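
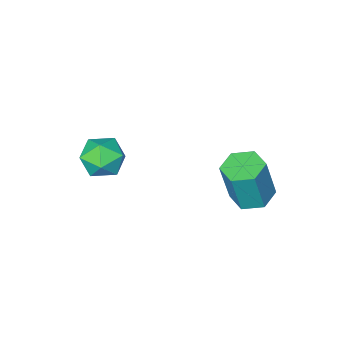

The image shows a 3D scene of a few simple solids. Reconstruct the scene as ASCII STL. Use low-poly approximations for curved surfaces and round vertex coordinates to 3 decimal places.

solid 
facet normal -0.231 0.023 -0.973
outer loop
vertex -2.179 2.987 1.421
vertex -2.734 3.389 1.562
vertex -2.115 3.684 1.422
endloop
endfacet
facet normal 0.969 -0.089 -0.231
outer loop
vertex -2.179 2.987 1.421
vertex -2.115 3.684 1.422
vertex -1.811 2.949 2.977
endloop
endfacet
facet normal 0.969 -0.088 -0.231
outer loop
vertex -1.811 2.949 2.977
vertex -2.115 3.684 1.422
vertex -1.747 3.646 2.979
endloop
endfacet
facet normal 0.230 -0.024 0.973
outer loop
vertex -1.811 2.949 2.977
vertex -1.747 3.646 2.979
vertex -2.366 3.351 3.118
endloop
endfacet
facet normal -0.231 0.024 -0.973
outer loop
vertex -2.115 3.684 1.422
vertex -2.734 3.389 1.562
vertex -2.67 4.086 1.564
endloop
endfacet
facet normal 0.564 0.818 -0.113
outer loop
vertex -2.115 3.684 1.422
vertex -2.67 4.086 1.564
vertex -1.747 3.646 2.979
endloop
endfacet
facet normal 0.564 0.818 -0.113
outer loop
vertex -1.747 3.646 2.979
vertex -2.67 4.086 1.564
vertex -2.302 4.048 3.12
endloop
endfacet
facet normal 0.230 -0.024 0.973
outer loop
vertex -1.747 3.646 2.979
vertex -2.302 4.048 3.12
vertex -2.366 3.351 3.118
endloop
endfacet
facet normal -0.230 0.024 -0.973
outer loop
vertex -2.67 4.086 1.564
vertex -2.734 3.389 1.562
vertex -3.289 3.791 1.703
endloop
endfacet
facet normal -0.405 0.906 0.118
outer loop
vertex -2.67 4.086 1.564
vertex -3.289 3.791 1.703
vertex -2.302 4.048 3.12
endloop
endfacet
facet normal -0.405 0.906 0.118
outer loop
vertex -2.302 4.048 3.12
vertex -3.289 3.791 1.703
vertex -2.921 3.753 3.259
endloop
endfacet
facet normal 0.230 -0.024 0.973
outer loop
vertex -2.302 4.048 3.12
vertex -2.921 3.753 3.259
vertex -2.366 3.351 3.118
endloop
endfacet
facet normal -0.230 0.024 -0.973
outer loop
vertex -3.289 3.791 1.703
vertex -2.734 3.389 1.562
vertex -3.353 3.094 1.701
endloop
endfacet
facet normal -0.969 0.088 0.231
outer loop
vertex -3.289 3.791 1.703
vertex -3.353 3.094 1.701
vertex -2.921 3.753 3.259
endloop
endfacet
facet normal -0.969 0.089 0.231
outer loop
vertex -2.921 3.753 3.259
vertex -3.353 3.094 1.701
vertex -2.985 3.056 3.258
endloop
endfacet
facet normal 0.231 -0.023 0.973
outer loop
vertex -2.921 3.753 3.259
vertex -2.985 3.056 3.258
vertex -2.366 3.351 3.118
endloop
endfacet
facet normal -0.230 0.024 -0.973
outer loop
vertex -3.353 3.094 1.701
vertex -2.734 3.389 1.562
vertex -2.798 2.692 1.56
endloop
endfacet
facet normal -0.564 -0.818 0.113
outer loop
vertex -3.353 3.094 1.701
vertex -2.798 2.692 1.56
vertex -2.985 3.056 3.258
endloop
endfacet
facet normal -0.564 -0.818 0.113
outer loop
vertex -2.985 3.056 3.258
vertex -2.798 2.692 1.56
vertex -2.43 2.654 3.116
endloop
endfacet
facet normal 0.231 -0.024 0.973
outer loop
vertex -2.985 3.056 3.258
vertex -2.43 2.654 3.116
vertex -2.366 3.351 3.118
endloop
endfacet
facet normal -0.230 0.024 -0.973
outer loop
vertex -2.798 2.692 1.56
vertex -2.734 3.389 1.562
vertex -2.179 2.987 1.421
endloop
endfacet
facet normal 0.405 -0.906 -0.118
outer loop
vertex -2.798 2.692 1.56
vertex -2.179 2.987 1.421
vertex -2.43 2.654 3.116
endloop
endfacet
facet normal 0.405 -0.906 -0.118
outer loop
vertex -2.43 2.654 3.116
vertex -2.179 2.987 1.421
vertex -1.811 2.949 2.977
endloop
endfacet
facet normal 0.230 -0.024 0.973
outer loop
vertex -2.43 2.654 3.116
vertex -1.811 2.949 2.977
vertex -2.366 3.351 3.118
endloop
endfacet
facet normal -0.929 -0.368 0.025
outer loop
vertex -0.47 -0.131 1.725
vertex -0.171 -0.883 1.758
vertex -0.315 -0.474 2.442
endloop
endfacet
facet normal -0.903 0.277 0.328
outer loop
vertex -0.47 -0.131 1.725
vertex -0.315 -0.474 2.442
vertex -0.123 0.303 2.315
endloop
endfacet
facet normal -0.656 0.738 -0.157
outer loop
vertex -0.47 -0.131 1.725
vertex -0.123 0.303 2.315
vertex 0.139 0.373 1.552
endloop
endfacet
facet normal -0.529 0.378 -0.760
outer loop
vertex -0.47 -0.131 1.725
vertex 0.139 0.373 1.552
vertex 0.11 -0.359 1.208
endloop
endfacet
facet normal -0.698 -0.306 -0.648
outer loop
vertex -0.47 -0.131 1.725
vertex 0.11 -0.359 1.208
vertex -0.171 -0.883 1.758
endloop
endfacet
facet normal -0.435 0.249 0.865
outer loop
vertex -0.123 0.303 2.315
vertex -0.315 -0.474 2.442
vertex 0.39 -0.181 2.712
endloop
endfacet
facet normal -0.476 -0.796 0.376
outer loop
vertex -0.315 -0.474 2.442
vertex -0.171 -0.883 1.758
vertex 0.361 -0.913 2.368
endloop
endfacet
facet normal -0.102 -0.694 -0.713
outer loop
vertex -0.171 -0.883 1.758
vertex 0.11 -0.359 1.208
vertex 0.623 -0.843 1.605
endloop
endfacet
facet normal 0.171 0.414 -0.894
outer loop
vertex 0.11 -0.359 1.208
vertex 0.139 0.373 1.552
vertex 0.815 -0.066 1.478
endloop
endfacet
facet normal -0.035 0.996 0.079
outer loop
vertex 0.139 0.373 1.552
vertex -0.123 0.303 2.315
vertex 0.671 0.343 2.162
endloop
endfacet
facet normal 0.529 -0.378 0.760
outer loop
vertex 0.97 -0.409 2.195
vertex 0.39 -0.181 2.712
vertex 0.361 -0.913 2.368
endloop
endfacet
facet normal 0.656 -0.738 0.157
outer loop
vertex 0.97 -0.409 2.195
vertex 0.361 -0.913 2.368
vertex 0.623 -0.843 1.605
endloop
endfacet
facet normal 0.903 -0.277 -0.328
outer loop
vertex 0.97 -0.409 2.195
vertex 0.623 -0.843 1.605
vertex 0.815 -0.066 1.478
endloop
endfacet
facet normal 0.929 0.368 -0.025
outer loop
vertex 0.97 -0.409 2.195
vertex 0.815 -0.066 1.478
vertex 0.671 0.343 2.162
endloop
endfacet
facet normal 0.698 0.306 0.648
outer loop
vertex 0.97 -0.409 2.195
vertex 0.671 0.343 2.162
vertex 0.39 -0.181 2.712
endloop
endfacet
facet normal -0.171 -0.414 0.894
outer loop
vertex 0.361 -0.913 2.368
vertex 0.39 -0.181 2.712
vertex -0.315 -0.474 2.442
endloop
endfacet
facet normal 0.035 -0.996 -0.079
outer loop
vertex 0.623 -0.843 1.605
vertex 0.361 -0.913 2.368
vertex -0.171 -0.883 1.758
endloop
endfacet
facet normal 0.435 -0.249 -0.865
outer loop
vertex 0.815 -0.066 1.478
vertex 0.623 -0.843 1.605
vertex 0.11 -0.359 1.208
endloop
endfacet
facet normal 0.476 0.796 -0.376
outer loop
vertex 0.671 0.343 2.162
vertex 0.815 -0.066 1.478
vertex 0.139 0.373 1.552
endloop
endfacet
facet normal 0.102 0.694 0.713
outer loop
vertex 0.39 -0.181 2.712
vertex 0.671 0.343 2.162
vertex -0.123 0.303 2.315
endloop
endfacet

endsolid


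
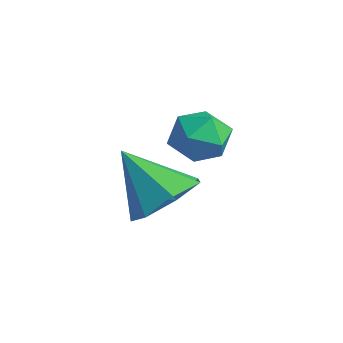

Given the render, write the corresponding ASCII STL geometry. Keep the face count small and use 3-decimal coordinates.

solid 
facet normal -0.269 0.115 0.956
outer loop
vertex 1.235 -1.596 1.322
vertex 1.307 -2.436 1.443
vertex 1.979 -1.927 1.571
endloop
endfacet
facet normal 0.069 0.695 0.716
outer loop
vertex 1.235 -1.596 1.322
vertex 1.979 -1.927 1.571
vertex 1.962 -1.315 0.979
endloop
endfacet
facet normal -0.292 0.944 0.153
outer loop
vertex 1.235 -1.596 1.322
vertex 1.962 -1.315 0.979
vertex 1.28 -1.446 0.485
endloop
endfacet
facet normal -0.854 0.518 0.047
outer loop
vertex 1.235 -1.596 1.322
vertex 1.28 -1.446 0.485
vertex 0.876 -2.138 0.772
endloop
endfacet
facet normal -0.840 0.006 0.542
outer loop
vertex 1.235 -1.596 1.322
vertex 0.876 -2.138 0.772
vertex 1.307 -2.436 1.443
endloop
endfacet
facet normal 0.717 0.495 0.491
outer loop
vertex 1.962 -1.315 0.979
vertex 1.979 -1.927 1.571
vertex 2.484 -1.982 0.888
endloop
endfacet
facet normal 0.169 -0.444 0.880
outer loop
vertex 1.979 -1.927 1.571
vertex 1.307 -2.436 1.443
vertex 2.08 -2.674 1.175
endloop
endfacet
facet normal -0.756 -0.620 0.210
outer loop
vertex 1.307 -2.436 1.443
vertex 0.876 -2.138 0.772
vertex 1.398 -2.805 0.681
endloop
endfacet
facet normal -0.778 0.209 -0.592
outer loop
vertex 0.876 -2.138 0.772
vertex 1.28 -1.446 0.485
vertex 1.381 -2.193 0.089
endloop
endfacet
facet normal 0.131 0.898 -0.419
outer loop
vertex 1.28 -1.446 0.485
vertex 1.962 -1.315 0.979
vertex 2.053 -1.684 0.217
endloop
endfacet
facet normal 0.854 -0.518 -0.047
outer loop
vertex 2.125 -2.524 0.338
vertex 2.484 -1.982 0.888
vertex 2.08 -2.674 1.175
endloop
endfacet
facet normal 0.292 -0.944 -0.153
outer loop
vertex 2.125 -2.524 0.338
vertex 2.08 -2.674 1.175
vertex 1.398 -2.805 0.681
endloop
endfacet
facet normal -0.069 -0.695 -0.716
outer loop
vertex 2.125 -2.524 0.338
vertex 1.398 -2.805 0.681
vertex 1.381 -2.193 0.089
endloop
endfacet
facet normal 0.269 -0.115 -0.956
outer loop
vertex 2.125 -2.524 0.338
vertex 1.381 -2.193 0.089
vertex 2.053 -1.684 0.217
endloop
endfacet
facet normal 0.840 -0.006 -0.542
outer loop
vertex 2.125 -2.524 0.338
vertex 2.053 -1.684 0.217
vertex 2.484 -1.982 0.888
endloop
endfacet
facet normal 0.778 -0.209 0.592
outer loop
vertex 2.08 -2.674 1.175
vertex 2.484 -1.982 0.888
vertex 1.979 -1.927 1.571
endloop
endfacet
facet normal -0.131 -0.898 0.419
outer loop
vertex 1.398 -2.805 0.681
vertex 2.08 -2.674 1.175
vertex 1.307 -2.436 1.443
endloop
endfacet
facet normal -0.717 -0.495 -0.491
outer loop
vertex 1.381 -2.193 0.089
vertex 1.398 -2.805 0.681
vertex 0.876 -2.138 0.772
endloop
endfacet
facet normal -0.169 0.444 -0.880
outer loop
vertex 2.053 -1.684 0.217
vertex 1.381 -2.193 0.089
vertex 1.28 -1.446 0.485
endloop
endfacet
facet normal 0.756 0.620 -0.210
outer loop
vertex 2.484 -1.982 0.888
vertex 2.053 -1.684 0.217
vertex 1.962 -1.315 0.979
endloop
endfacet
facet normal 0.591 0.326 -0.738
outer loop
vertex 1.695 -2.715 -1.153
vertex 0.816 -2.434 -1.733
vertex 1.378 -1.834 -1.018
endloop
endfacet
facet normal 0.376 -0.007 0.927
outer loop
vertex 1.695 -2.715 -1.153
vertex 1.378 -1.834 -1.018
vertex -0.296 -3.046 -0.347
endloop
endfacet
facet normal 0.591 0.325 -0.738
outer loop
vertex 1.378 -1.834 -1.018
vertex 0.816 -2.434 -1.733
vertex 0.638 -1.405 -1.422
endloop
endfacet
facet normal -0.101 0.585 0.805
outer loop
vertex 1.378 -1.834 -1.018
vertex 0.638 -1.405 -1.422
vertex -0.296 -3.046 -0.347
endloop
endfacet
facet normal 0.592 0.325 -0.737
outer loop
vertex 0.638 -1.405 -1.422
vertex 0.816 -2.434 -1.733
vertex 0.032 -1.751 -2.061
endloop
endfacet
facet normal -0.708 0.622 0.335
outer loop
vertex 0.638 -1.405 -1.422
vertex 0.032 -1.751 -2.061
vertex -0.296 -3.046 -0.347
endloop
endfacet
facet normal 0.592 0.325 -0.737
outer loop
vertex 0.032 -1.751 -2.061
vertex 0.816 -2.434 -1.733
vertex 0.017 -2.612 -2.453
endloop
endfacet
facet normal -0.988 0.077 -0.131
outer loop
vertex 0.032 -1.751 -2.061
vertex 0.017 -2.612 -2.453
vertex -0.296 -3.046 -0.347
endloop
endfacet
facet normal 0.592 0.325 -0.737
outer loop
vertex 0.017 -2.612 -2.453
vertex 0.816 -2.434 -1.733
vertex 0.603 -3.339 -2.303
endloop
endfacet
facet normal -0.731 -0.639 -0.240
outer loop
vertex 0.017 -2.612 -2.453
vertex 0.603 -3.339 -2.303
vertex -0.296 -3.046 -0.347
endloop
endfacet
facet normal 0.591 0.326 -0.738
outer loop
vertex 0.603 -3.339 -2.303
vertex 0.816 -2.434 -1.733
vertex 1.35 -3.384 -1.725
endloop
endfacet
facet normal -0.128 -0.988 0.089
outer loop
vertex 0.603 -3.339 -2.303
vertex 1.35 -3.384 -1.725
vertex -0.296 -3.046 -0.347
endloop
endfacet
facet normal 0.591 0.326 -0.738
outer loop
vertex 1.35 -3.384 -1.725
vertex 0.816 -2.434 -1.733
vertex 1.695 -2.715 -1.153
endloop
endfacet
facet normal 0.363 -0.707 0.607
outer loop
vertex 1.35 -3.384 -1.725
vertex 1.695 -2.715 -1.153
vertex -0.296 -3.046 -0.347
endloop
endfacet

endsolid


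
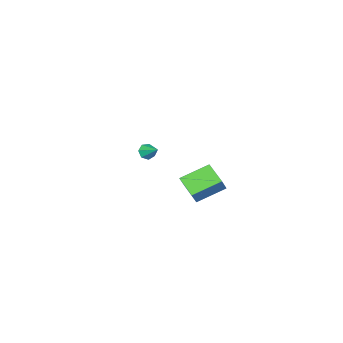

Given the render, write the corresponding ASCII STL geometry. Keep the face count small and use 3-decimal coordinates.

solid 
facet normal -0.222 -0.812 -0.539
outer loop
vertex -2.675 -3.864 -3.928
vertex -2.889 -4.138 -3.427
vertex -3.189 -3.79 -3.828
endloop
endfacet
facet normal 0.018 0.845 -0.535
outer loop
vertex -2.675 -3.864 -3.928
vertex -3.189 -3.79 -3.828
vertex -2.611 -3.122 -2.753
endloop
endfacet
facet normal -0.222 -0.813 -0.539
outer loop
vertex -3.189 -3.79 -3.828
vertex -2.889 -4.138 -3.427
vertex -3.477 -3.978 -3.426
endloop
endfacet
facet normal -0.651 0.750 -0.116
outer loop
vertex -3.189 -3.79 -3.828
vertex -3.477 -3.978 -3.426
vertex -2.611 -3.122 -2.753
endloop
endfacet
facet normal -0.222 -0.813 -0.538
outer loop
vertex -3.477 -3.978 -3.426
vertex -2.889 -4.138 -3.427
vertex -3.322 -4.286 -3.025
endloop
endfacet
facet normal -0.762 0.336 0.553
outer loop
vertex -3.477 -3.978 -3.426
vertex -3.322 -4.286 -3.025
vertex -2.611 -3.122 -2.753
endloop
endfacet
facet normal -0.223 -0.812 -0.539
outer loop
vertex -3.322 -4.286 -3.025
vertex -2.889 -4.138 -3.427
vertex -2.841 -4.483 -2.927
endloop
endfacet
facet normal -0.232 -0.085 0.969
outer loop
vertex -3.322 -4.286 -3.025
vertex -2.841 -4.483 -2.927
vertex -2.611 -3.122 -2.753
endloop
endfacet
facet normal -0.221 -0.812 -0.539
outer loop
vertex -2.841 -4.483 -2.927
vertex -2.889 -4.138 -3.427
vertex -2.395 -4.42 -3.205
endloop
endfacet
facet normal 0.539 -0.196 0.820
outer loop
vertex -2.841 -4.483 -2.927
vertex -2.395 -4.42 -3.205
vertex -2.611 -3.122 -2.753
endloop
endfacet
facet normal -0.221 -0.812 -0.539
outer loop
vertex -2.395 -4.42 -3.205
vertex -2.889 -4.138 -3.427
vertex -2.321 -4.144 -3.651
endloop
endfacet
facet normal 0.973 0.087 0.215
outer loop
vertex -2.395 -4.42 -3.205
vertex -2.321 -4.144 -3.651
vertex -2.611 -3.122 -2.753
endloop
endfacet
facet normal -0.221 -0.813 -0.539
outer loop
vertex -2.321 -4.144 -3.651
vertex -2.889 -4.138 -3.427
vertex -2.675 -3.864 -3.928
endloop
endfacet
facet normal 0.739 0.551 -0.388
outer loop
vertex -2.321 -4.144 -3.651
vertex -2.675 -3.864 -3.928
vertex -2.611 -3.122 -2.753
endloop
endfacet
facet normal -0.553 -0.110 -0.826
outer loop
vertex 2.777 2.686 -0.918
vertex 1.39 3.715 -0.126
vertex 3.391 3.962 -1.499
endloop
endfacet
facet normal 0.730 -0.541 -0.417
outer loop
vertex 4.01 4.085 -0.574
vertex 2.777 2.686 -0.918
vertex 3.391 3.962 -1.499
endloop
endfacet
facet normal -0.553 -0.110 -0.826
outer loop
vertex 3.391 3.962 -1.499
vertex 1.39 3.715 -0.126
vertex 2.004 4.991 -0.707
endloop
endfacet
facet normal 0.402 0.833 -0.380
outer loop
vertex 2.004 4.991 -0.707
vertex 4.01 4.085 -0.574
vertex 3.391 3.962 -1.499
endloop
endfacet
facet normal -0.402 -0.833 0.380
outer loop
vertex 2.777 2.686 -0.918
vertex 2.009 3.838 0.799
vertex 1.39 3.715 -0.126
endloop
endfacet
facet normal 0.730 -0.541 -0.417
outer loop
vertex 3.396 2.809 0.007
vertex 2.777 2.686 -0.918
vertex 4.01 4.085 -0.574
endloop
endfacet
facet normal -0.402 -0.833 0.380
outer loop
vertex 3.396 2.809 0.007
vertex 2.009 3.838 0.799
vertex 2.777 2.686 -0.918
endloop
endfacet
facet normal -0.730 0.541 0.417
outer loop
vertex 1.39 3.715 -0.126
vertex 2.009 3.838 0.799
vertex 2.004 4.991 -0.707
endloop
endfacet
facet normal 0.402 0.833 -0.380
outer loop
vertex 2.623 5.114 0.218
vertex 4.01 4.085 -0.574
vertex 2.004 4.991 -0.707
endloop
endfacet
facet normal -0.730 0.541 0.417
outer loop
vertex 2.004 4.991 -0.707
vertex 2.009 3.838 0.799
vertex 2.623 5.114 0.218
endloop
endfacet
facet normal 0.553 0.110 0.826
outer loop
vertex 2.623 5.114 0.218
vertex 3.396 2.809 0.007
vertex 4.01 4.085 -0.574
endloop
endfacet
facet normal 0.553 0.110 0.826
outer loop
vertex 2.009 3.838 0.799
vertex 3.396 2.809 0.007
vertex 2.623 5.114 0.218
endloop
endfacet

endsolid


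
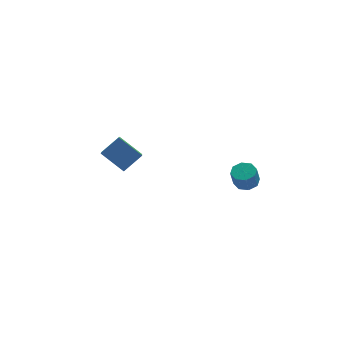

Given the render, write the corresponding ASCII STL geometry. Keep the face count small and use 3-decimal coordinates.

solid 
facet normal -0.626 0.521 0.580
outer loop
vertex -3.627 3.081 2.367
vertex -2.546 3.431 3.218
vertex -3.304 4.641 1.314
endloop
endfacet
facet normal -0.761 -0.247 -0.599
outer loop
vertex -2.234 3.749 0.322
vertex -3.627 3.081 2.367
vertex -3.304 4.641 1.314
endloop
endfacet
facet normal -0.625 0.522 0.580
outer loop
vertex -3.304 4.641 1.314
vertex -2.546 3.431 3.218
vertex -2.222 4.991 2.165
endloop
endfacet
facet normal 0.170 0.817 -0.552
outer loop
vertex -2.222 4.991 2.165
vertex -2.234 3.749 0.322
vertex -3.304 4.641 1.314
endloop
endfacet
facet normal -0.170 -0.817 0.551
outer loop
vertex -3.627 3.081 2.367
vertex -1.476 2.539 2.226
vertex -2.546 3.431 3.218
endloop
endfacet
facet normal -0.762 -0.246 -0.599
outer loop
vertex -2.558 2.189 1.375
vertex -3.627 3.081 2.367
vertex -2.234 3.749 0.322
endloop
endfacet
facet normal -0.170 -0.817 0.552
outer loop
vertex -2.558 2.189 1.375
vertex -1.476 2.539 2.226
vertex -3.627 3.081 2.367
endloop
endfacet
facet normal 0.761 0.247 0.600
outer loop
vertex -2.546 3.431 3.218
vertex -1.476 2.539 2.226
vertex -2.222 4.991 2.165
endloop
endfacet
facet normal 0.170 0.817 -0.551
outer loop
vertex -1.153 4.099 1.173
vertex -2.234 3.749 0.322
vertex -2.222 4.991 2.165
endloop
endfacet
facet normal 0.762 0.247 0.599
outer loop
vertex -2.222 4.991 2.165
vertex -1.476 2.539 2.226
vertex -1.153 4.099 1.173
endloop
endfacet
facet normal 0.626 -0.522 -0.580
outer loop
vertex -1.153 4.099 1.173
vertex -2.558 2.189 1.375
vertex -2.234 3.749 0.322
endloop
endfacet
facet normal 0.625 -0.521 -0.581
outer loop
vertex -1.476 2.539 2.226
vertex -2.558 2.189 1.375
vertex -1.153 4.099 1.173
endloop
endfacet
facet normal 0.231 0.251 -0.940
outer loop
vertex 3.348 -2.54 3.639
vertex 2.833 -2.936 3.407
vertex 2.893 -2.275 3.598
endloop
endfacet
facet normal 0.452 0.828 0.331
outer loop
vertex 3.348 -2.54 3.639
vertex 2.893 -2.275 3.598
vertex 3.102 -2.808 4.645
endloop
endfacet
facet normal 0.450 0.829 0.332
outer loop
vertex 3.102 -2.808 4.645
vertex 2.893 -2.275 3.598
vertex 2.646 -2.544 4.604
endloop
endfacet
facet normal -0.230 -0.251 0.940
outer loop
vertex 3.102 -2.808 4.645
vertex 2.646 -2.544 4.604
vertex 2.587 -3.204 4.413
endloop
endfacet
facet normal 0.231 0.251 -0.940
outer loop
vertex 2.893 -2.275 3.598
vertex 2.833 -2.936 3.407
vertex 2.403 -2.398 3.445
endloop
endfacet
facet normal -0.292 0.939 0.180
outer loop
vertex 2.893 -2.275 3.598
vertex 2.403 -2.398 3.445
vertex 2.646 -2.544 4.604
endloop
endfacet
facet normal -0.290 0.940 0.179
outer loop
vertex 2.646 -2.544 4.604
vertex 2.403 -2.398 3.445
vertex 2.156 -2.666 4.451
endloop
endfacet
facet normal -0.231 -0.251 0.940
outer loop
vertex 2.646 -2.544 4.604
vertex 2.156 -2.666 4.451
vertex 2.587 -3.204 4.413
endloop
endfacet
facet normal 0.230 0.251 -0.940
outer loop
vertex 2.403 -2.398 3.445
vertex 2.833 -2.936 3.407
vertex 2.165 -2.836 3.27
endloop
endfacet
facet normal -0.862 0.500 -0.079
outer loop
vertex 2.403 -2.398 3.445
vertex 2.165 -2.836 3.27
vertex 2.156 -2.666 4.451
endloop
endfacet
facet normal -0.862 0.500 -0.079
outer loop
vertex 2.156 -2.666 4.451
vertex 2.165 -2.836 3.27
vertex 1.918 -3.104 4.276
endloop
endfacet
facet normal -0.230 -0.251 0.940
outer loop
vertex 2.156 -2.666 4.451
vertex 1.918 -3.104 4.276
vertex 2.587 -3.204 4.413
endloop
endfacet
facet normal 0.230 0.251 -0.940
outer loop
vertex 2.165 -2.836 3.27
vertex 2.833 -2.936 3.407
vertex 2.318 -3.332 3.175
endloop
endfacet
facet normal -0.929 -0.231 -0.290
outer loop
vertex 2.165 -2.836 3.27
vertex 2.318 -3.332 3.175
vertex 1.918 -3.104 4.276
endloop
endfacet
facet normal -0.929 -0.233 -0.289
outer loop
vertex 1.918 -3.104 4.276
vertex 2.318 -3.332 3.175
vertex 2.072 -3.6 4.181
endloop
endfacet
facet normal -0.230 -0.252 0.940
outer loop
vertex 1.918 -3.104 4.276
vertex 2.072 -3.6 4.181
vertex 2.587 -3.204 4.413
endloop
endfacet
facet normal 0.230 0.251 -0.940
outer loop
vertex 2.318 -3.332 3.175
vertex 2.833 -2.936 3.407
vertex 2.774 -3.596 3.216
endloop
endfacet
facet normal -0.450 -0.829 -0.331
outer loop
vertex 2.318 -3.332 3.175
vertex 2.774 -3.596 3.216
vertex 2.072 -3.6 4.181
endloop
endfacet
facet normal -0.452 -0.828 -0.332
outer loop
vertex 2.072 -3.6 4.181
vertex 2.774 -3.596 3.216
vertex 2.527 -3.865 4.222
endloop
endfacet
facet normal -0.231 -0.251 0.940
outer loop
vertex 2.072 -3.6 4.181
vertex 2.527 -3.865 4.222
vertex 2.587 -3.204 4.413
endloop
endfacet
facet normal 0.231 0.251 -0.940
outer loop
vertex 2.774 -3.596 3.216
vertex 2.833 -2.936 3.407
vertex 3.264 -3.474 3.369
endloop
endfacet
facet normal 0.290 -0.940 -0.180
outer loop
vertex 2.774 -3.596 3.216
vertex 3.264 -3.474 3.369
vertex 2.527 -3.865 4.222
endloop
endfacet
facet normal 0.292 -0.940 -0.179
outer loop
vertex 2.527 -3.865 4.222
vertex 3.264 -3.474 3.369
vertex 3.017 -3.742 4.375
endloop
endfacet
facet normal -0.231 -0.251 0.940
outer loop
vertex 2.527 -3.865 4.222
vertex 3.017 -3.742 4.375
vertex 2.587 -3.204 4.413
endloop
endfacet
facet normal 0.230 0.251 -0.940
outer loop
vertex 3.264 -3.474 3.369
vertex 2.833 -2.936 3.407
vertex 3.502 -3.036 3.544
endloop
endfacet
facet normal 0.862 -0.500 0.079
outer loop
vertex 3.264 -3.474 3.369
vertex 3.502 -3.036 3.544
vertex 3.017 -3.742 4.375
endloop
endfacet
facet normal 0.862 -0.500 0.079
outer loop
vertex 3.017 -3.742 4.375
vertex 3.502 -3.036 3.544
vertex 3.255 -3.304 4.55
endloop
endfacet
facet normal -0.230 -0.251 0.940
outer loop
vertex 3.017 -3.742 4.375
vertex 3.255 -3.304 4.55
vertex 2.587 -3.204 4.413
endloop
endfacet
facet normal 0.230 0.252 -0.940
outer loop
vertex 3.502 -3.036 3.544
vertex 2.833 -2.936 3.407
vertex 3.348 -2.54 3.639
endloop
endfacet
facet normal 0.928 0.233 0.290
outer loop
vertex 3.502 -3.036 3.544
vertex 3.348 -2.54 3.639
vertex 3.255 -3.304 4.55
endloop
endfacet
facet normal 0.929 0.231 0.289
outer loop
vertex 3.255 -3.304 4.55
vertex 3.348 -2.54 3.639
vertex 3.102 -2.808 4.645
endloop
endfacet
facet normal -0.230 -0.251 0.940
outer loop
vertex 3.255 -3.304 4.55
vertex 3.102 -2.808 4.645
vertex 2.587 -3.204 4.413
endloop
endfacet

endsolid


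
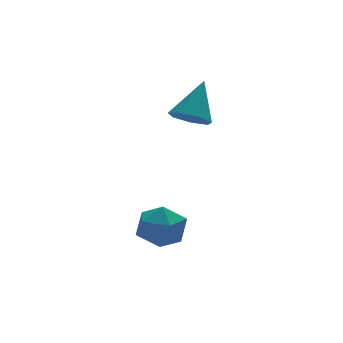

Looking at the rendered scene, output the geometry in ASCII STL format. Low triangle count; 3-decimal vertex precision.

solid 
facet normal -0.459 -0.446 -0.768
outer loop
vertex 2.675 3.001 1.156
vertex 1.959 2.953 1.612
vertex 2.218 3.577 1.095
endloop
endfacet
facet normal 0.763 0.574 -0.297
outer loop
vertex 2.675 3.001 1.156
vertex 2.218 3.577 1.095
vertex 2.821 3.787 3.048
endloop
endfacet
facet normal -0.461 -0.445 -0.768
outer loop
vertex 2.218 3.577 1.095
vertex 1.959 2.953 1.612
vertex 1.567 3.683 1.424
endloop
endfacet
facet normal 0.093 0.987 -0.135
outer loop
vertex 2.218 3.577 1.095
vertex 1.567 3.683 1.424
vertex 2.821 3.787 3.048
endloop
endfacet
facet normal -0.461 -0.445 -0.767
outer loop
vertex 1.567 3.683 1.424
vertex 1.959 2.953 1.612
vertex 1.211 3.24 1.895
endloop
endfacet
facet normal -0.515 0.783 0.348
outer loop
vertex 1.567 3.683 1.424
vertex 1.211 3.24 1.895
vertex 2.821 3.787 3.048
endloop
endfacet
facet normal -0.461 -0.445 -0.768
outer loop
vertex 1.211 3.24 1.895
vertex 1.959 2.953 1.612
vertex 1.419 2.581 2.152
endloop
endfacet
facet normal -0.604 0.117 0.788
outer loop
vertex 1.211 3.24 1.895
vertex 1.419 2.581 2.152
vertex 2.821 3.787 3.048
endloop
endfacet
facet normal -0.461 -0.446 -0.768
outer loop
vertex 1.419 2.581 2.152
vertex 1.959 2.953 1.612
vertex 2.034 2.202 2.003
endloop
endfacet
facet normal -0.107 -0.510 0.854
outer loop
vertex 1.419 2.581 2.152
vertex 2.034 2.202 2.003
vertex 2.821 3.787 3.048
endloop
endfacet
facet normal -0.460 -0.446 -0.768
outer loop
vertex 2.034 2.202 2.003
vertex 1.959 2.953 1.612
vertex 2.593 2.389 1.56
endloop
endfacet
facet normal 0.602 -0.626 0.496
outer loop
vertex 2.034 2.202 2.003
vertex 2.593 2.389 1.56
vertex 2.821 3.787 3.048
endloop
endfacet
facet normal -0.459 -0.446 -0.768
outer loop
vertex 2.593 2.389 1.56
vertex 1.959 2.953 1.612
vertex 2.675 3.001 1.156
endloop
endfacet
facet normal 0.989 -0.144 -0.017
outer loop
vertex 2.593 2.389 1.56
vertex 2.675 3.001 1.156
vertex 2.821 3.787 3.048
endloop
endfacet
facet normal -0.952 -0.292 -0.087
outer loop
vertex -1.134 0.029 -2.329
vertex -0.838 -0.946 -2.292
vertex -1.069 -0.45 -1.431
endloop
endfacet
facet normal -0.909 0.337 0.245
outer loop
vertex -1.134 0.029 -2.329
vertex -1.069 -0.45 -1.431
vertex -0.738 0.51 -1.522
endloop
endfacet
facet normal -0.578 0.794 -0.190
outer loop
vertex -1.134 0.029 -2.329
vertex -0.738 0.51 -1.522
vertex -0.302 0.608 -2.439
endloop
endfacet
facet normal -0.416 0.447 -0.792
outer loop
vertex -1.134 0.029 -2.329
vertex -0.302 0.608 -2.439
vertex -0.364 -0.292 -2.914
endloop
endfacet
facet normal -0.647 -0.224 -0.729
outer loop
vertex -1.134 0.029 -2.329
vertex -0.364 -0.292 -2.914
vertex -0.838 -0.946 -2.292
endloop
endfacet
facet normal -0.503 0.252 0.827
outer loop
vertex -0.738 0.51 -1.522
vertex -1.069 -0.45 -1.431
vertex -0.196 -0.168 -0.986
endloop
endfacet
facet normal -0.574 -0.767 0.288
outer loop
vertex -1.069 -0.45 -1.431
vertex -0.838 -0.946 -2.292
vertex -0.258 -1.068 -1.461
endloop
endfacet
facet normal -0.079 -0.656 -0.750
outer loop
vertex -0.838 -0.946 -2.292
vertex -0.364 -0.292 -2.914
vertex 0.178 -0.97 -2.378
endloop
endfacet
facet normal 0.296 0.430 -0.853
outer loop
vertex -0.364 -0.292 -2.914
vertex -0.302 0.608 -2.439
vertex 0.509 -0.01 -2.469
endloop
endfacet
facet normal 0.034 0.992 0.122
outer loop
vertex -0.302 0.608 -2.439
vertex -0.738 0.51 -1.522
vertex 0.278 0.486 -1.608
endloop
endfacet
facet normal 0.416 -0.447 0.792
outer loop
vertex 0.574 -0.489 -1.571
vertex -0.196 -0.168 -0.986
vertex -0.258 -1.068 -1.461
endloop
endfacet
facet normal 0.578 -0.794 0.190
outer loop
vertex 0.574 -0.489 -1.571
vertex -0.258 -1.068 -1.461
vertex 0.178 -0.97 -2.378
endloop
endfacet
facet normal 0.909 -0.337 -0.245
outer loop
vertex 0.574 -0.489 -1.571
vertex 0.178 -0.97 -2.378
vertex 0.509 -0.01 -2.469
endloop
endfacet
facet normal 0.952 0.292 0.087
outer loop
vertex 0.574 -0.489 -1.571
vertex 0.509 -0.01 -2.469
vertex 0.278 0.486 -1.608
endloop
endfacet
facet normal 0.647 0.224 0.729
outer loop
vertex 0.574 -0.489 -1.571
vertex 0.278 0.486 -1.608
vertex -0.196 -0.168 -0.986
endloop
endfacet
facet normal -0.296 -0.430 0.853
outer loop
vertex -0.258 -1.068 -1.461
vertex -0.196 -0.168 -0.986
vertex -1.069 -0.45 -1.431
endloop
endfacet
facet normal -0.034 -0.992 -0.122
outer loop
vertex 0.178 -0.97 -2.378
vertex -0.258 -1.068 -1.461
vertex -0.838 -0.946 -2.292
endloop
endfacet
facet normal 0.503 -0.252 -0.827
outer loop
vertex 0.509 -0.01 -2.469
vertex 0.178 -0.97 -2.378
vertex -0.364 -0.292 -2.914
endloop
endfacet
facet normal 0.574 0.767 -0.288
outer loop
vertex 0.278 0.486 -1.608
vertex 0.509 -0.01 -2.469
vertex -0.302 0.608 -2.439
endloop
endfacet
facet normal 0.079 0.656 0.750
outer loop
vertex -0.196 -0.168 -0.986
vertex 0.278 0.486 -1.608
vertex -0.738 0.51 -1.522
endloop
endfacet

endsolid


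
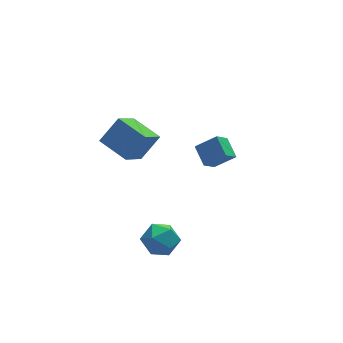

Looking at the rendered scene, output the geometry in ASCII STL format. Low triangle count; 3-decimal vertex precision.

solid 
facet normal -0.665 -0.214 -0.715
outer loop
vertex -2.17 -0.203 2.817
vertex -3.132 1.246 3.279
vertex -1.039 0.997 1.407
endloop
endfacet
facet normal 0.535 -0.805 -0.257
outer loop
vertex 0.072 1.354 2.601
vertex -2.17 -0.203 2.817
vertex -1.039 0.997 1.407
endloop
endfacet
facet normal -0.665 -0.214 -0.715
outer loop
vertex -1.039 0.997 1.407
vertex -3.132 1.246 3.279
vertex -2.001 2.446 1.868
endloop
endfacet
facet normal 0.521 0.553 -0.650
outer loop
vertex -2.001 2.446 1.868
vertex 0.072 1.354 2.601
vertex -1.039 0.997 1.407
endloop
endfacet
facet normal -0.521 -0.553 0.650
outer loop
vertex -2.17 -0.203 2.817
vertex -2.021 1.603 4.473
vertex -3.132 1.246 3.279
endloop
endfacet
facet normal 0.535 -0.805 -0.256
outer loop
vertex -1.059 0.154 4.012
vertex -2.17 -0.203 2.817
vertex 0.072 1.354 2.601
endloop
endfacet
facet normal -0.521 -0.553 0.650
outer loop
vertex -1.059 0.154 4.012
vertex -2.021 1.603 4.473
vertex -2.17 -0.203 2.817
endloop
endfacet
facet normal -0.534 0.805 0.257
outer loop
vertex -3.132 1.246 3.279
vertex -2.021 1.603 4.473
vertex -2.001 2.446 1.868
endloop
endfacet
facet normal 0.521 0.553 -0.650
outer loop
vertex -0.89 2.803 3.063
vertex 0.072 1.354 2.601
vertex -2.001 2.446 1.868
endloop
endfacet
facet normal -0.535 0.805 0.256
outer loop
vertex -2.001 2.446 1.868
vertex -2.021 1.603 4.473
vertex -0.89 2.803 3.063
endloop
endfacet
facet normal 0.665 0.214 0.715
outer loop
vertex -0.89 2.803 3.063
vertex -1.059 0.154 4.012
vertex 0.072 1.354 2.601
endloop
endfacet
facet normal 0.665 0.214 0.716
outer loop
vertex -2.021 1.603 4.473
vertex -1.059 0.154 4.012
vertex -0.89 2.803 3.063
endloop
endfacet
facet normal -0.733 0.187 0.654
outer loop
vertex -1.755 -1.105 -3.155
vertex -1.321 -1.843 -2.458
vertex -1.007 -0.785 -2.408
endloop
endfacet
facet normal -0.589 0.765 0.262
outer loop
vertex -1.755 -1.105 -3.155
vertex -1.007 -0.785 -2.408
vertex -0.959 -0.395 -3.44
endloop
endfacet
facet normal -0.683 0.595 -0.424
outer loop
vertex -1.755 -1.105 -3.155
vertex -0.959 -0.395 -3.44
vertex -1.243 -1.211 -4.127
endloop
endfacet
facet normal -0.885 -0.088 -0.457
outer loop
vertex -1.755 -1.105 -3.155
vertex -1.243 -1.211 -4.127
vertex -1.467 -2.106 -3.521
endloop
endfacet
facet normal -0.916 -0.341 0.210
outer loop
vertex -1.755 -1.105 -3.155
vertex -1.467 -2.106 -3.521
vertex -1.321 -1.843 -2.458
endloop
endfacet
facet normal 0.100 0.929 0.356
outer loop
vertex -0.959 -0.395 -3.44
vertex -1.007 -0.785 -2.408
vertex -0.033 -0.694 -2.919
endloop
endfacet
facet normal -0.133 -0.007 0.991
outer loop
vertex -1.007 -0.785 -2.408
vertex -1.321 -1.843 -2.458
vertex -0.257 -1.589 -2.313
endloop
endfacet
facet normal -0.431 -0.860 0.272
outer loop
vertex -1.321 -1.843 -2.458
vertex -1.467 -2.106 -3.521
vertex -0.541 -2.405 -3.0
endloop
endfacet
facet normal -0.381 -0.451 -0.807
outer loop
vertex -1.467 -2.106 -3.521
vertex -1.243 -1.211 -4.127
vertex -0.493 -2.015 -4.032
endloop
endfacet
facet normal -0.053 0.654 -0.755
outer loop
vertex -1.243 -1.211 -4.127
vertex -0.959 -0.395 -3.44
vertex -0.179 -0.957 -3.982
endloop
endfacet
facet normal 0.885 0.088 0.457
outer loop
vertex 0.255 -1.695 -3.285
vertex -0.033 -0.694 -2.919
vertex -0.257 -1.589 -2.313
endloop
endfacet
facet normal 0.683 -0.595 0.424
outer loop
vertex 0.255 -1.695 -3.285
vertex -0.257 -1.589 -2.313
vertex -0.541 -2.405 -3.0
endloop
endfacet
facet normal 0.589 -0.765 -0.262
outer loop
vertex 0.255 -1.695 -3.285
vertex -0.541 -2.405 -3.0
vertex -0.493 -2.015 -4.032
endloop
endfacet
facet normal 0.733 -0.187 -0.654
outer loop
vertex 0.255 -1.695 -3.285
vertex -0.493 -2.015 -4.032
vertex -0.179 -0.957 -3.982
endloop
endfacet
facet normal 0.916 0.341 -0.210
outer loop
vertex 0.255 -1.695 -3.285
vertex -0.179 -0.957 -3.982
vertex -0.033 -0.694 -2.919
endloop
endfacet
facet normal 0.381 0.451 0.807
outer loop
vertex -0.257 -1.589 -2.313
vertex -0.033 -0.694 -2.919
vertex -1.007 -0.785 -2.408
endloop
endfacet
facet normal 0.053 -0.654 0.755
outer loop
vertex -0.541 -2.405 -3.0
vertex -0.257 -1.589 -2.313
vertex -1.321 -1.843 -2.458
endloop
endfacet
facet normal -0.100 -0.929 -0.356
outer loop
vertex -0.493 -2.015 -4.032
vertex -0.541 -2.405 -3.0
vertex -1.467 -2.106 -3.521
endloop
endfacet
facet normal 0.133 0.007 -0.991
outer loop
vertex -0.179 -0.957 -3.982
vertex -0.493 -2.015 -4.032
vertex -1.243 -1.211 -4.127
endloop
endfacet
facet normal 0.431 0.860 -0.272
outer loop
vertex -0.033 -0.694 -2.919
vertex -0.179 -0.957 -3.982
vertex -0.959 -0.395 -3.44
endloop
endfacet
facet normal -0.785 0.203 -0.586
outer loop
vertex 2.744 3.912 -1.376
vertex 3.503 4.415 -2.218
vertex 2.875 2.736 -1.959
endloop
endfacet
facet normal -0.612 -0.405 0.679
outer loop
vertex 3.997 2.445 -1.122
vertex 2.744 3.912 -1.376
vertex 2.875 2.736 -1.959
endloop
endfacet
facet normal -0.785 0.203 -0.586
outer loop
vertex 2.875 2.736 -1.959
vertex 3.503 4.415 -2.218
vertex 3.634 3.238 -2.802
endloop
endfacet
facet normal 0.099 -0.892 -0.442
outer loop
vertex 3.634 3.238 -2.802
vertex 3.997 2.445 -1.122
vertex 2.875 2.736 -1.959
endloop
endfacet
facet normal -0.099 0.891 0.443
outer loop
vertex 2.744 3.912 -1.376
vertex 4.625 4.124 -1.381
vertex 3.503 4.415 -2.218
endloop
endfacet
facet normal -0.612 -0.405 0.679
outer loop
vertex 3.866 3.622 -0.538
vertex 2.744 3.912 -1.376
vertex 3.997 2.445 -1.122
endloop
endfacet
facet normal -0.099 0.892 0.442
outer loop
vertex 3.866 3.622 -0.538
vertex 4.625 4.124 -1.381
vertex 2.744 3.912 -1.376
endloop
endfacet
facet normal 0.612 0.405 -0.679
outer loop
vertex 3.503 4.415 -2.218
vertex 4.625 4.124 -1.381
vertex 3.634 3.238 -2.802
endloop
endfacet
facet normal 0.100 -0.891 -0.442
outer loop
vertex 4.756 2.948 -1.964
vertex 3.997 2.445 -1.122
vertex 3.634 3.238 -2.802
endloop
endfacet
facet normal 0.612 0.405 -0.679
outer loop
vertex 3.634 3.238 -2.802
vertex 4.625 4.124 -1.381
vertex 4.756 2.948 -1.964
endloop
endfacet
facet normal 0.785 -0.203 0.586
outer loop
vertex 4.756 2.948 -1.964
vertex 3.866 3.622 -0.538
vertex 3.997 2.445 -1.122
endloop
endfacet
facet normal 0.785 -0.203 0.586
outer loop
vertex 4.625 4.124 -1.381
vertex 3.866 3.622 -0.538
vertex 4.756 2.948 -1.964
endloop
endfacet

endsolid


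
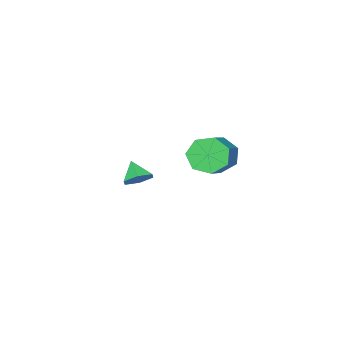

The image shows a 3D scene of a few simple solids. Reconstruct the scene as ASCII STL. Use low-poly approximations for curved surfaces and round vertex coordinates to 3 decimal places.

solid 
facet normal 0.228 0.693 -0.684
outer loop
vertex 4.828 0.861 1.201
vertex 4.079 1.012 1.104
vertex 4.485 1.399 1.632
endloop
endfacet
facet normal 0.629 -0.200 0.751
outer loop
vertex 4.828 0.861 1.201
vertex 4.485 1.399 1.632
vertex 3.821 0.228 1.876
endloop
endfacet
facet normal 0.228 0.693 -0.684
outer loop
vertex 4.485 1.399 1.632
vertex 4.079 1.012 1.104
vertex 3.736 1.55 1.535
endloop
endfacet
facet normal -0.076 0.244 0.967
outer loop
vertex 4.485 1.399 1.632
vertex 3.736 1.55 1.535
vertex 3.821 0.228 1.876
endloop
endfacet
facet normal 0.228 0.693 -0.684
outer loop
vertex 3.736 1.55 1.535
vertex 4.079 1.012 1.104
vertex 3.33 1.163 1.007
endloop
endfacet
facet normal -0.821 0.093 0.563
outer loop
vertex 3.736 1.55 1.535
vertex 3.33 1.163 1.007
vertex 3.821 0.228 1.876
endloop
endfacet
facet normal 0.228 0.693 -0.684
outer loop
vertex 3.33 1.163 1.007
vertex 4.079 1.012 1.104
vertex 3.673 0.625 0.576
endloop
endfacet
facet normal -0.862 -0.504 -0.056
outer loop
vertex 3.33 1.163 1.007
vertex 3.673 0.625 0.576
vertex 3.821 0.228 1.876
endloop
endfacet
facet normal 0.228 0.693 -0.684
outer loop
vertex 3.673 0.625 0.576
vertex 4.079 1.012 1.104
vertex 4.422 0.474 0.673
endloop
endfacet
facet normal -0.156 -0.949 -0.272
outer loop
vertex 3.673 0.625 0.576
vertex 4.422 0.474 0.673
vertex 3.821 0.228 1.876
endloop
endfacet
facet normal 0.228 0.693 -0.684
outer loop
vertex 4.422 0.474 0.673
vertex 4.079 1.012 1.104
vertex 4.828 0.861 1.201
endloop
endfacet
facet normal 0.589 -0.797 0.131
outer loop
vertex 4.422 0.474 0.673
vertex 4.828 0.861 1.201
vertex 3.821 0.228 1.876
endloop
endfacet
facet normal -0.759 -0.461 -0.459
outer loop
vertex -1.553 -0.742 -1.061
vertex -2.229 -0.414 -0.272
vertex -1.974 0.093 -1.203
endloop
endfacet
facet normal 0.474 0.090 -0.876
outer loop
vertex -1.553 -0.742 -1.061
vertex -1.974 0.093 -1.203
vertex -0.056 0.165 -0.158
endloop
endfacet
facet normal 0.474 0.090 -0.876
outer loop
vertex -0.056 0.165 -0.158
vertex -1.974 0.093 -1.203
vertex -0.476 1.0 -0.299
endloop
endfacet
facet normal 0.761 0.460 0.458
outer loop
vertex -0.056 0.165 -0.158
vertex -0.476 1.0 -0.299
vertex -0.731 0.494 0.632
endloop
endfacet
facet normal -0.761 -0.460 -0.459
outer loop
vertex -1.974 0.093 -1.203
vertex -2.229 -0.414 -0.272
vertex -2.586 0.547 -0.643
endloop
endfacet
facet normal -0.052 0.747 -0.663
outer loop
vertex -1.974 0.093 -1.203
vertex -2.586 0.547 -0.643
vertex -0.476 1.0 -0.299
endloop
endfacet
facet normal -0.052 0.746 -0.663
outer loop
vertex -0.476 1.0 -0.299
vertex -2.586 0.547 -0.643
vertex -1.089 1.454 0.26
endloop
endfacet
facet normal 0.760 0.461 0.459
outer loop
vertex -0.476 1.0 -0.299
vertex -1.089 1.454 0.26
vertex -0.731 0.494 0.632
endloop
endfacet
facet normal -0.760 -0.460 -0.459
outer loop
vertex -2.586 0.547 -0.643
vertex -2.229 -0.414 -0.272
vertex -2.93 0.278 0.196
endloop
endfacet
facet normal -0.539 0.841 0.049
outer loop
vertex -2.586 0.547 -0.643
vertex -2.93 0.278 0.196
vertex -1.089 1.454 0.26
endloop
endfacet
facet normal -0.539 0.841 0.049
outer loop
vertex -1.089 1.454 0.26
vertex -2.93 0.278 0.196
vertex -1.432 1.185 1.1
endloop
endfacet
facet normal 0.760 0.461 0.458
outer loop
vertex -1.089 1.454 0.26
vertex -1.432 1.185 1.1
vertex -0.731 0.494 0.632
endloop
endfacet
facet normal -0.760 -0.460 -0.458
outer loop
vertex -2.93 0.278 0.196
vertex -2.229 -0.414 -0.272
vertex -2.745 -0.512 0.683
endloop
endfacet
facet normal -0.620 0.302 0.725
outer loop
vertex -2.93 0.278 0.196
vertex -2.745 -0.512 0.683
vertex -1.432 1.185 1.1
endloop
endfacet
facet normal -0.620 0.302 0.724
outer loop
vertex -1.432 1.185 1.1
vertex -2.745 -0.512 0.683
vertex -1.248 0.395 1.587
endloop
endfacet
facet normal 0.760 0.460 0.459
outer loop
vertex -1.432 1.185 1.1
vertex -1.248 0.395 1.587
vertex -0.731 0.494 0.632
endloop
endfacet
facet normal -0.760 -0.461 -0.458
outer loop
vertex -2.745 -0.512 0.683
vertex -2.229 -0.414 -0.272
vertex -2.172 -1.227 0.451
endloop
endfacet
facet normal -0.234 -0.465 0.854
outer loop
vertex -2.745 -0.512 0.683
vertex -2.172 -1.227 0.451
vertex -1.248 0.395 1.587
endloop
endfacet
facet normal -0.234 -0.465 0.854
outer loop
vertex -1.248 0.395 1.587
vertex -2.172 -1.227 0.451
vertex -0.674 -0.32 1.355
endloop
endfacet
facet normal 0.760 0.461 0.459
outer loop
vertex -1.248 0.395 1.587
vertex -0.674 -0.32 1.355
vertex -0.731 0.494 0.632
endloop
endfacet
facet normal -0.760 -0.461 -0.459
outer loop
vertex -2.172 -1.227 0.451
vertex -2.229 -0.414 -0.272
vertex -1.641 -1.33 -0.325
endloop
endfacet
facet normal 0.328 -0.881 0.341
outer loop
vertex -2.172 -1.227 0.451
vertex -1.641 -1.33 -0.325
vertex -0.674 -0.32 1.355
endloop
endfacet
facet normal 0.328 -0.881 0.341
outer loop
vertex -0.674 -0.32 1.355
vertex -1.641 -1.33 -0.325
vertex -0.144 -0.423 0.578
endloop
endfacet
facet normal 0.761 0.460 0.458
outer loop
vertex -0.674 -0.32 1.355
vertex -0.144 -0.423 0.578
vertex -0.731 0.494 0.632
endloop
endfacet
facet normal -0.759 -0.461 -0.459
outer loop
vertex -1.641 -1.33 -0.325
vertex -2.229 -0.414 -0.272
vertex -1.553 -0.742 -1.061
endloop
endfacet
facet normal 0.643 -0.634 -0.430
outer loop
vertex -1.641 -1.33 -0.325
vertex -1.553 -0.742 -1.061
vertex -0.144 -0.423 0.578
endloop
endfacet
facet normal 0.643 -0.634 -0.430
outer loop
vertex -0.144 -0.423 0.578
vertex -1.553 -0.742 -1.061
vertex -0.056 0.165 -0.158
endloop
endfacet
facet normal 0.761 0.460 0.458
outer loop
vertex -0.144 -0.423 0.578
vertex -0.056 0.165 -0.158
vertex -0.731 0.494 0.632
endloop
endfacet

endsolid


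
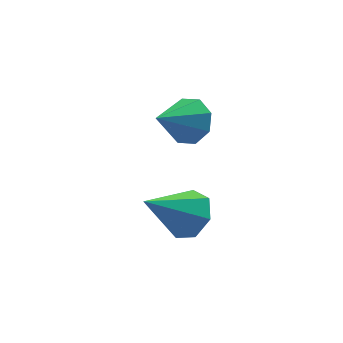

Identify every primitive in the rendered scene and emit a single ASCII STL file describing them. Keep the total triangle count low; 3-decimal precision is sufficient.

solid 
facet normal 0.710 0.450 -0.542
outer loop
vertex 3.721 2.719 3.143
vertex 3.274 2.423 2.311
vertex 3.212 3.222 2.893
endloop
endfacet
facet normal -0.126 0.336 0.933
outer loop
vertex 3.721 2.719 3.143
vertex 3.212 3.222 2.893
vertex 1.966 1.597 3.309
endloop
endfacet
facet normal 0.711 0.449 -0.541
outer loop
vertex 3.212 3.222 2.893
vertex 3.274 2.423 2.311
vertex 2.74 3.257 2.302
endloop
endfacet
facet normal -0.608 0.599 0.521
outer loop
vertex 3.212 3.222 2.893
vertex 2.74 3.257 2.302
vertex 1.966 1.597 3.309
endloop
endfacet
facet normal 0.710 0.449 -0.543
outer loop
vertex 2.74 3.257 2.302
vertex 3.274 2.423 2.311
vertex 2.579 2.803 1.717
endloop
endfacet
facet normal -0.917 0.395 -0.054
outer loop
vertex 2.74 3.257 2.302
vertex 2.579 2.803 1.717
vertex 1.966 1.597 3.309
endloop
endfacet
facet normal 0.710 0.450 -0.542
outer loop
vertex 2.579 2.803 1.717
vertex 3.274 2.423 2.311
vertex 2.826 2.127 1.479
endloop
endfacet
facet normal -0.875 -0.159 -0.457
outer loop
vertex 2.579 2.803 1.717
vertex 2.826 2.127 1.479
vertex 1.966 1.597 3.309
endloop
endfacet
facet normal 0.710 0.449 -0.542
outer loop
vertex 2.826 2.127 1.479
vertex 3.274 2.423 2.311
vertex 3.335 1.625 1.73
endloop
endfacet
facet normal -0.504 -0.737 -0.450
outer loop
vertex 2.826 2.127 1.479
vertex 3.335 1.625 1.73
vertex 1.966 1.597 3.309
endloop
endfacet
facet normal 0.710 0.449 -0.542
outer loop
vertex 3.335 1.625 1.73
vertex 3.274 2.423 2.311
vertex 3.808 1.59 2.321
endloop
endfacet
facet normal -0.025 -0.999 -0.039
outer loop
vertex 3.335 1.625 1.73
vertex 3.808 1.59 2.321
vertex 1.966 1.597 3.309
endloop
endfacet
facet normal 0.710 0.449 -0.542
outer loop
vertex 3.808 1.59 2.321
vertex 3.274 2.423 2.311
vertex 3.968 2.043 2.906
endloop
endfacet
facet normal 0.285 -0.794 0.537
outer loop
vertex 3.808 1.59 2.321
vertex 3.968 2.043 2.906
vertex 1.966 1.597 3.309
endloop
endfacet
facet normal 0.710 0.449 -0.542
outer loop
vertex 3.968 2.043 2.906
vertex 3.274 2.423 2.311
vertex 3.721 2.719 3.143
endloop
endfacet
facet normal 0.243 -0.241 0.940
outer loop
vertex 3.968 2.043 2.906
vertex 3.721 2.719 3.143
vertex 1.966 1.597 3.309
endloop
endfacet
facet normal 0.742 0.211 -0.636
outer loop
vertex 2.989 -2.132 0.987
vertex 2.468 -1.353 0.637
vertex 3.122 -1.376 1.393
endloop
endfacet
facet normal 0.314 -0.491 0.812
outer loop
vertex 2.989 -2.132 0.987
vertex 3.122 -1.376 1.393
vertex 0.872 -1.807 2.003
endloop
endfacet
facet normal 0.742 0.211 -0.636
outer loop
vertex 3.122 -1.376 1.393
vertex 2.468 -1.353 0.637
vertex 2.763 -0.604 1.23
endloop
endfacet
facet normal 0.198 0.290 0.936
outer loop
vertex 3.122 -1.376 1.393
vertex 2.763 -0.604 1.23
vertex 0.872 -1.807 2.003
endloop
endfacet
facet normal 0.743 0.211 -0.635
outer loop
vertex 2.763 -0.604 1.23
vertex 2.468 -1.353 0.637
vertex 2.182 -0.395 0.62
endloop
endfacet
facet normal -0.283 0.792 0.541
outer loop
vertex 2.763 -0.604 1.23
vertex 2.182 -0.395 0.62
vertex 0.872 -1.807 2.003
endloop
endfacet
facet normal 0.742 0.210 -0.636
outer loop
vertex 2.182 -0.395 0.62
vertex 2.468 -1.353 0.637
vertex 1.816 -0.909 0.023
endloop
endfacet
facet normal -0.768 0.636 -0.077
outer loop
vertex 2.182 -0.395 0.62
vertex 1.816 -0.909 0.023
vertex 0.872 -1.807 2.003
endloop
endfacet
facet normal 0.743 0.212 -0.636
outer loop
vertex 1.816 -0.909 0.023
vertex 2.468 -1.353 0.637
vertex 1.942 -1.757 -0.112
endloop
endfacet
facet normal -0.890 -0.060 -0.452
outer loop
vertex 1.816 -0.909 0.023
vertex 1.942 -1.757 -0.112
vertex 0.872 -1.807 2.003
endloop
endfacet
facet normal 0.743 0.211 -0.636
outer loop
vertex 1.942 -1.757 -0.112
vertex 2.468 -1.353 0.637
vertex 2.464 -2.301 0.317
endloop
endfacet
facet normal -0.558 -0.773 -0.301
outer loop
vertex 1.942 -1.757 -0.112
vertex 2.464 -2.301 0.317
vertex 0.872 -1.807 2.003
endloop
endfacet
facet normal 0.743 0.211 -0.635
outer loop
vertex 2.464 -2.301 0.317
vertex 2.468 -1.353 0.637
vertex 2.989 -2.132 0.987
endloop
endfacet
facet normal -0.023 -0.965 0.261
outer loop
vertex 2.464 -2.301 0.317
vertex 2.989 -2.132 0.987
vertex 0.872 -1.807 2.003
endloop
endfacet

endsolid


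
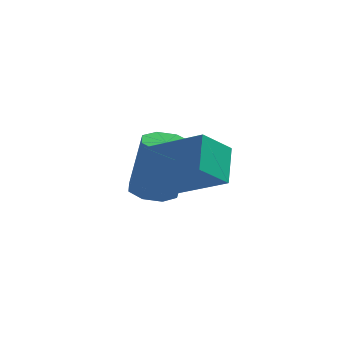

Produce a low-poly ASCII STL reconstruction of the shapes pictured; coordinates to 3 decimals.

solid 
facet normal -0.220 0.094 -0.971
outer loop
vertex -3.587 -0.185 -4.325
vertex -4.099 -0.594 -4.249
vertex -4.013 0.058 -4.205
endloop
endfacet
facet normal 0.490 0.871 -0.026
outer loop
vertex -3.587 -0.185 -4.325
vertex -4.013 0.058 -4.205
vertex -3.188 -0.356 -2.568
endloop
endfacet
facet normal 0.490 0.872 -0.026
outer loop
vertex -3.188 -0.356 -2.568
vertex -4.013 0.058 -4.205
vertex -3.614 -0.113 -2.447
endloop
endfacet
facet normal 0.222 -0.095 0.971
outer loop
vertex -3.188 -0.356 -2.568
vertex -3.614 -0.113 -2.447
vertex -3.701 -0.766 -2.491
endloop
endfacet
facet normal -0.221 0.095 -0.971
outer loop
vertex -4.013 0.058 -4.205
vertex -4.099 -0.594 -4.249
vertex -4.489 -0.08 -4.11
endloop
endfacet
facet normal -0.248 0.957 0.149
outer loop
vertex -4.013 0.058 -4.205
vertex -4.489 -0.08 -4.11
vertex -3.614 -0.113 -2.447
endloop
endfacet
facet normal -0.248 0.957 0.149
outer loop
vertex -3.614 -0.113 -2.447
vertex -4.489 -0.08 -4.11
vertex -4.091 -0.251 -2.353
endloop
endfacet
facet normal 0.219 -0.095 0.971
outer loop
vertex -3.614 -0.113 -2.447
vertex -4.091 -0.251 -2.353
vertex -3.701 -0.766 -2.491
endloop
endfacet
facet normal -0.220 0.095 -0.971
outer loop
vertex -4.489 -0.08 -4.11
vertex -4.099 -0.594 -4.249
vertex -4.737 -0.52 -4.097
endloop
endfacet
facet normal -0.843 0.482 0.238
outer loop
vertex -4.489 -0.08 -4.11
vertex -4.737 -0.52 -4.097
vertex -4.091 -0.251 -2.353
endloop
endfacet
facet normal -0.843 0.483 0.238
outer loop
vertex -4.091 -0.251 -2.353
vertex -4.737 -0.52 -4.097
vertex -4.339 -0.691 -2.339
endloop
endfacet
facet normal 0.220 -0.093 0.971
outer loop
vertex -4.091 -0.251 -2.353
vertex -4.339 -0.691 -2.339
vertex -3.701 -0.766 -2.491
endloop
endfacet
facet normal -0.220 0.094 -0.971
outer loop
vertex -4.737 -0.52 -4.097
vertex -4.099 -0.594 -4.249
vertex -4.612 -1.004 -4.172
endloop
endfacet
facet normal -0.944 -0.273 0.187
outer loop
vertex -4.737 -0.52 -4.097
vertex -4.612 -1.004 -4.172
vertex -4.339 -0.691 -2.339
endloop
endfacet
facet normal -0.943 -0.275 0.187
outer loop
vertex -4.339 -0.691 -2.339
vertex -4.612 -1.004 -4.172
vertex -4.213 -1.175 -2.415
endloop
endfacet
facet normal 0.220 -0.095 0.971
outer loop
vertex -4.339 -0.691 -2.339
vertex -4.213 -1.175 -2.415
vertex -3.701 -0.766 -2.491
endloop
endfacet
facet normal -0.222 0.095 -0.971
outer loop
vertex -4.612 -1.004 -4.172
vertex -4.099 -0.594 -4.249
vertex -4.186 -1.247 -4.293
endloop
endfacet
facet normal -0.490 -0.872 0.026
outer loop
vertex -4.612 -1.004 -4.172
vertex -4.186 -1.247 -4.293
vertex -4.213 -1.175 -2.415
endloop
endfacet
facet normal -0.490 -0.871 0.026
outer loop
vertex -4.213 -1.175 -2.415
vertex -4.186 -1.247 -4.293
vertex -3.787 -1.418 -2.535
endloop
endfacet
facet normal 0.220 -0.094 0.971
outer loop
vertex -4.213 -1.175 -2.415
vertex -3.787 -1.418 -2.535
vertex -3.701 -0.766 -2.491
endloop
endfacet
facet normal -0.219 0.095 -0.971
outer loop
vertex -4.186 -1.247 -4.293
vertex -4.099 -0.594 -4.249
vertex -3.709 -1.109 -4.387
endloop
endfacet
facet normal 0.248 -0.957 -0.149
outer loop
vertex -4.186 -1.247 -4.293
vertex -3.709 -1.109 -4.387
vertex -3.787 -1.418 -2.535
endloop
endfacet
facet normal 0.248 -0.957 -0.149
outer loop
vertex -3.787 -1.418 -2.535
vertex -3.709 -1.109 -4.387
vertex -3.311 -1.28 -2.63
endloop
endfacet
facet normal 0.221 -0.095 0.971
outer loop
vertex -3.787 -1.418 -2.535
vertex -3.311 -1.28 -2.63
vertex -3.701 -0.766 -2.491
endloop
endfacet
facet normal -0.220 0.093 -0.971
outer loop
vertex -3.709 -1.109 -4.387
vertex -4.099 -0.594 -4.249
vertex -3.461 -0.669 -4.401
endloop
endfacet
facet normal 0.843 -0.483 -0.238
outer loop
vertex -3.709 -1.109 -4.387
vertex -3.461 -0.669 -4.401
vertex -3.311 -1.28 -2.63
endloop
endfacet
facet normal 0.843 -0.482 -0.238
outer loop
vertex -3.311 -1.28 -2.63
vertex -3.461 -0.669 -4.401
vertex -3.063 -0.84 -2.643
endloop
endfacet
facet normal 0.220 -0.095 0.971
outer loop
vertex -3.311 -1.28 -2.63
vertex -3.063 -0.84 -2.643
vertex -3.701 -0.766 -2.491
endloop
endfacet
facet normal -0.220 0.095 -0.971
outer loop
vertex -3.461 -0.669 -4.401
vertex -4.099 -0.594 -4.249
vertex -3.587 -0.185 -4.325
endloop
endfacet
facet normal 0.943 0.275 -0.187
outer loop
vertex -3.461 -0.669 -4.401
vertex -3.587 -0.185 -4.325
vertex -3.063 -0.84 -2.643
endloop
endfacet
facet normal 0.944 0.273 -0.188
outer loop
vertex -3.063 -0.84 -2.643
vertex -3.587 -0.185 -4.325
vertex -3.188 -0.356 -2.568
endloop
endfacet
facet normal 0.220 -0.094 0.971
outer loop
vertex -3.063 -0.84 -2.643
vertex -3.188 -0.356 -2.568
vertex -3.701 -0.766 -2.491
endloop
endfacet
facet normal -0.872 0.267 -0.411
outer loop
vertex -3.733 -2.658 -2.005
vertex -3.217 -1.954 -2.642
vertex -3.606 -3.474 -2.805
endloop
endfacet
facet normal -0.477 -0.652 0.589
outer loop
vertex -2.063 -3.946 -2.078
vertex -3.733 -2.658 -2.005
vertex -3.606 -3.474 -2.805
endloop
endfacet
facet normal -0.872 0.267 -0.410
outer loop
vertex -3.606 -3.474 -2.805
vertex -3.217 -1.954 -2.642
vertex -3.091 -2.77 -3.442
endloop
endfacet
facet normal 0.110 -0.710 -0.695
outer loop
vertex -3.091 -2.77 -3.442
vertex -2.063 -3.946 -2.078
vertex -3.606 -3.474 -2.805
endloop
endfacet
facet normal -0.110 0.710 0.695
outer loop
vertex -3.733 -2.658 -2.005
vertex -1.674 -2.426 -1.915
vertex -3.217 -1.954 -2.642
endloop
endfacet
facet normal -0.477 -0.652 0.590
outer loop
vertex -2.189 -3.13 -1.278
vertex -3.733 -2.658 -2.005
vertex -2.063 -3.946 -2.078
endloop
endfacet
facet normal -0.110 0.710 0.695
outer loop
vertex -2.189 -3.13 -1.278
vertex -1.674 -2.426 -1.915
vertex -3.733 -2.658 -2.005
endloop
endfacet
facet normal 0.477 0.652 -0.590
outer loop
vertex -3.217 -1.954 -2.642
vertex -1.674 -2.426 -1.915
vertex -3.091 -2.77 -3.442
endloop
endfacet
facet normal 0.110 -0.710 -0.695
outer loop
vertex -1.547 -3.242 -2.715
vertex -2.063 -3.946 -2.078
vertex -3.091 -2.77 -3.442
endloop
endfacet
facet normal 0.477 0.652 -0.589
outer loop
vertex -3.091 -2.77 -3.442
vertex -1.674 -2.426 -1.915
vertex -1.547 -3.242 -2.715
endloop
endfacet
facet normal 0.872 -0.268 0.410
outer loop
vertex -1.547 -3.242 -2.715
vertex -2.189 -3.13 -1.278
vertex -2.063 -3.946 -2.078
endloop
endfacet
facet normal 0.872 -0.267 0.410
outer loop
vertex -1.674 -2.426 -1.915
vertex -2.189 -3.13 -1.278
vertex -1.547 -3.242 -2.715
endloop
endfacet

endsolid


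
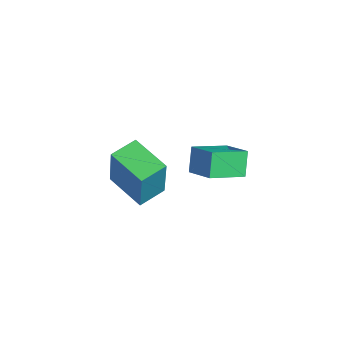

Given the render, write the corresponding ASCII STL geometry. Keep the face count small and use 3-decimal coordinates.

solid 
facet normal -0.906 -0.353 0.233
outer loop
vertex -0.498 -2.33 0.806
vertex -0.852 -1.313 0.971
vertex -1.017 -2.213 -1.038
endloop
endfacet
facet normal 0.326 -0.933 -0.151
outer loop
vertex 0.432 -1.647 -1.411
vertex -0.498 -2.33 0.806
vertex -1.017 -2.213 -1.038
endloop
endfacet
facet normal -0.906 -0.353 0.233
outer loop
vertex -1.017 -2.213 -1.038
vertex -0.852 -1.313 0.971
vertex -1.372 -1.195 -0.874
endloop
endfacet
facet normal -0.271 0.060 -0.961
outer loop
vertex -1.372 -1.195 -0.874
vertex 0.432 -1.647 -1.411
vertex -1.017 -2.213 -1.038
endloop
endfacet
facet normal 0.271 -0.061 0.961
outer loop
vertex -0.498 -2.33 0.806
vertex 0.597 -0.747 0.598
vertex -0.852 -1.313 0.971
endloop
endfacet
facet normal 0.325 -0.934 -0.151
outer loop
vertex 0.952 -1.765 0.434
vertex -0.498 -2.33 0.806
vertex 0.432 -1.647 -1.411
endloop
endfacet
facet normal 0.270 -0.061 0.961
outer loop
vertex 0.952 -1.765 0.434
vertex 0.597 -0.747 0.598
vertex -0.498 -2.33 0.806
endloop
endfacet
facet normal -0.326 0.933 0.151
outer loop
vertex -0.852 -1.313 0.971
vertex 0.597 -0.747 0.598
vertex -1.372 -1.195 -0.874
endloop
endfacet
facet normal -0.271 0.062 -0.961
outer loop
vertex 0.078 -0.63 -1.246
vertex 0.432 -1.647 -1.411
vertex -1.372 -1.195 -0.874
endloop
endfacet
facet normal -0.325 0.934 0.151
outer loop
vertex -1.372 -1.195 -0.874
vertex 0.597 -0.747 0.598
vertex 0.078 -0.63 -1.246
endloop
endfacet
facet normal 0.906 0.353 -0.233
outer loop
vertex 0.078 -0.63 -1.246
vertex 0.952 -1.765 0.434
vertex 0.432 -1.647 -1.411
endloop
endfacet
facet normal 0.906 0.353 -0.233
outer loop
vertex 0.597 -0.747 0.598
vertex 0.952 -1.765 0.434
vertex 0.078 -0.63 -1.246
endloop
endfacet
facet normal -0.469 0.270 0.841
outer loop
vertex 3.699 -0.381 3.873
vertex 3.53 0.912 3.364
vertex 2.71 -0.688 3.42
endloop
endfacet
facet normal 0.120 -0.924 0.363
outer loop
vertex 3.17 -0.952 2.596
vertex 3.699 -0.381 3.873
vertex 2.71 -0.688 3.42
endloop
endfacet
facet normal -0.469 0.270 0.841
outer loop
vertex 2.71 -0.688 3.42
vertex 3.53 0.912 3.364
vertex 2.541 0.605 2.911
endloop
endfacet
facet normal -0.875 -0.272 -0.401
outer loop
vertex 2.541 0.605 2.911
vertex 3.17 -0.952 2.596
vertex 2.71 -0.688 3.42
endloop
endfacet
facet normal 0.875 0.272 0.401
outer loop
vertex 3.699 -0.381 3.873
vertex 3.99 0.648 2.54
vertex 3.53 0.912 3.364
endloop
endfacet
facet normal 0.120 -0.924 0.363
outer loop
vertex 4.159 -0.645 3.049
vertex 3.699 -0.381 3.873
vertex 3.17 -0.952 2.596
endloop
endfacet
facet normal 0.875 0.272 0.401
outer loop
vertex 4.159 -0.645 3.049
vertex 3.99 0.648 2.54
vertex 3.699 -0.381 3.873
endloop
endfacet
facet normal -0.120 0.924 -0.363
outer loop
vertex 3.53 0.912 3.364
vertex 3.99 0.648 2.54
vertex 2.541 0.605 2.911
endloop
endfacet
facet normal -0.875 -0.272 -0.401
outer loop
vertex 3.001 0.341 2.087
vertex 3.17 -0.952 2.596
vertex 2.541 0.605 2.911
endloop
endfacet
facet normal -0.120 0.924 -0.363
outer loop
vertex 2.541 0.605 2.911
vertex 3.99 0.648 2.54
vertex 3.001 0.341 2.087
endloop
endfacet
facet normal 0.469 -0.270 -0.841
outer loop
vertex 3.001 0.341 2.087
vertex 4.159 -0.645 3.049
vertex 3.17 -0.952 2.596
endloop
endfacet
facet normal 0.469 -0.270 -0.841
outer loop
vertex 3.99 0.648 2.54
vertex 4.159 -0.645 3.049
vertex 3.001 0.341 2.087
endloop
endfacet

endsolid


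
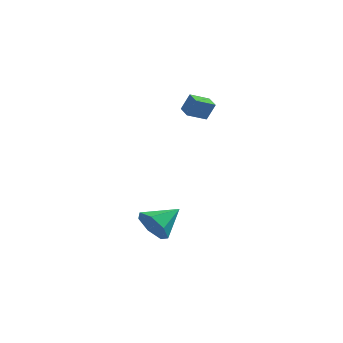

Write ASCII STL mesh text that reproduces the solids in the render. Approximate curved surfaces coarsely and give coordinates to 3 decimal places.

solid 
facet normal -0.583 -0.684 -0.439
outer loop
vertex 3.448 -1.547 -3.863
vertex 2.688 -1.244 -3.326
vertex 2.979 -0.927 -4.206
endloop
endfacet
facet normal 0.803 0.333 -0.495
outer loop
vertex 3.448 -1.547 -3.863
vertex 2.979 -0.927 -4.206
vertex 3.632 -0.136 -2.614
endloop
endfacet
facet normal -0.583 -0.684 -0.439
outer loop
vertex 2.979 -0.927 -4.206
vertex 2.688 -1.244 -3.326
vertex 2.29 -0.545 -3.886
endloop
endfacet
facet normal 0.226 0.832 -0.506
outer loop
vertex 2.979 -0.927 -4.206
vertex 2.29 -0.545 -3.886
vertex 3.632 -0.136 -2.614
endloop
endfacet
facet normal -0.583 -0.684 -0.439
outer loop
vertex 2.29 -0.545 -3.886
vertex 2.688 -1.244 -3.326
vertex 1.9 -0.689 -3.143
endloop
endfacet
facet normal -0.310 0.950 0.021
outer loop
vertex 2.29 -0.545 -3.886
vertex 1.9 -0.689 -3.143
vertex 3.632 -0.136 -2.614
endloop
endfacet
facet normal -0.583 -0.684 -0.438
outer loop
vertex 1.9 -0.689 -3.143
vertex 2.688 -1.244 -3.326
vertex 2.104 -1.251 -2.538
endloop
endfacet
facet normal -0.403 0.599 0.692
outer loop
vertex 1.9 -0.689 -3.143
vertex 2.104 -1.251 -2.538
vertex 3.632 -0.136 -2.614
endloop
endfacet
facet normal -0.583 -0.684 -0.438
outer loop
vertex 2.104 -1.251 -2.538
vertex 2.688 -1.244 -3.326
vertex 2.747 -1.807 -2.526
endloop
endfacet
facet normal 0.018 0.043 0.999
outer loop
vertex 2.104 -1.251 -2.538
vertex 2.747 -1.807 -2.526
vertex 3.632 -0.136 -2.614
endloop
endfacet
facet normal -0.583 -0.684 -0.438
outer loop
vertex 2.747 -1.807 -2.526
vertex 2.688 -1.244 -3.326
vertex 3.345 -1.939 -3.116
endloop
endfacet
facet normal 0.636 -0.299 0.711
outer loop
vertex 2.747 -1.807 -2.526
vertex 3.345 -1.939 -3.116
vertex 3.632 -0.136 -2.614
endloop
endfacet
facet normal -0.583 -0.684 -0.439
outer loop
vertex 3.345 -1.939 -3.116
vertex 2.688 -1.244 -3.326
vertex 3.448 -1.547 -3.863
endloop
endfacet
facet normal 0.984 -0.170 0.047
outer loop
vertex 3.345 -1.939 -3.116
vertex 3.448 -1.547 -3.863
vertex 3.632 -0.136 -2.614
endloop
endfacet
facet normal -0.746 -0.559 0.362
outer loop
vertex 3.769 2.596 3.122
vertex 3.331 3.283 3.281
vertex 3.366 2.549 2.218
endloop
endfacet
facet normal 0.528 -0.827 -0.192
outer loop
vertex 4.149 3.137 1.839
vertex 3.769 2.596 3.122
vertex 3.366 2.549 2.218
endloop
endfacet
facet normal -0.746 -0.560 0.362
outer loop
vertex 3.366 2.549 2.218
vertex 3.331 3.283 3.281
vertex 2.928 3.236 2.378
endloop
endfacet
facet normal -0.407 -0.047 -0.912
outer loop
vertex 2.928 3.236 2.378
vertex 4.149 3.137 1.839
vertex 3.366 2.549 2.218
endloop
endfacet
facet normal 0.406 0.048 0.913
outer loop
vertex 3.769 2.596 3.122
vertex 4.114 3.871 2.902
vertex 3.331 3.283 3.281
endloop
endfacet
facet normal 0.528 -0.827 -0.193
outer loop
vertex 4.552 3.184 2.742
vertex 3.769 2.596 3.122
vertex 4.149 3.137 1.839
endloop
endfacet
facet normal 0.407 0.047 0.912
outer loop
vertex 4.552 3.184 2.742
vertex 4.114 3.871 2.902
vertex 3.769 2.596 3.122
endloop
endfacet
facet normal -0.528 0.827 0.193
outer loop
vertex 3.331 3.283 3.281
vertex 4.114 3.871 2.902
vertex 2.928 3.236 2.378
endloop
endfacet
facet normal -0.407 -0.048 -0.912
outer loop
vertex 3.711 3.824 1.998
vertex 4.149 3.137 1.839
vertex 2.928 3.236 2.378
endloop
endfacet
facet normal -0.528 0.827 0.192
outer loop
vertex 2.928 3.236 2.378
vertex 4.114 3.871 2.902
vertex 3.711 3.824 1.998
endloop
endfacet
facet normal 0.746 0.559 -0.362
outer loop
vertex 3.711 3.824 1.998
vertex 4.552 3.184 2.742
vertex 4.149 3.137 1.839
endloop
endfacet
facet normal 0.746 0.560 -0.362
outer loop
vertex 4.114 3.871 2.902
vertex 4.552 3.184 2.742
vertex 3.711 3.824 1.998
endloop
endfacet

endsolid


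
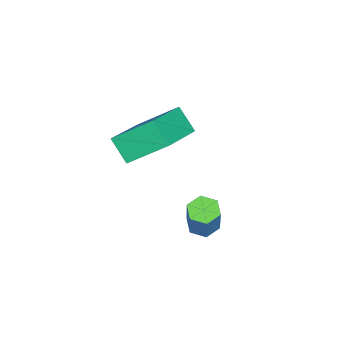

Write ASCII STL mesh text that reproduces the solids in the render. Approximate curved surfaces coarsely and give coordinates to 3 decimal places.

solid 
facet normal -0.426 -0.163 -0.890
outer loop
vertex 3.492 -0.547 0.207
vertex 3.09 -0.797 0.445
vertex 3.064 -0.275 0.362
endloop
endfacet
facet normal 0.409 0.843 -0.350
outer loop
vertex 3.492 -0.547 0.207
vertex 3.064 -0.275 0.362
vertex 4.111 -0.312 1.496
endloop
endfacet
facet normal 0.409 0.843 -0.350
outer loop
vertex 4.111 -0.312 1.496
vertex 3.064 -0.275 0.362
vertex 3.684 -0.04 1.652
endloop
endfacet
facet normal 0.428 0.162 0.889
outer loop
vertex 4.111 -0.312 1.496
vertex 3.684 -0.04 1.652
vertex 3.71 -0.563 1.735
endloop
endfacet
facet normal -0.428 -0.163 -0.889
outer loop
vertex 3.064 -0.275 0.362
vertex 3.09 -0.797 0.445
vertex 2.663 -0.525 0.601
endloop
endfacet
facet normal -0.493 0.866 0.079
outer loop
vertex 3.064 -0.275 0.362
vertex 2.663 -0.525 0.601
vertex 3.684 -0.04 1.652
endloop
endfacet
facet normal -0.493 0.866 0.079
outer loop
vertex 3.684 -0.04 1.652
vertex 2.663 -0.525 0.601
vertex 3.283 -0.29 1.891
endloop
endfacet
facet normal 0.429 0.162 0.889
outer loop
vertex 3.684 -0.04 1.652
vertex 3.283 -0.29 1.891
vertex 3.71 -0.563 1.735
endloop
endfacet
facet normal -0.428 -0.162 -0.889
outer loop
vertex 2.663 -0.525 0.601
vertex 3.09 -0.797 0.445
vertex 2.689 -1.048 0.684
endloop
endfacet
facet normal -0.903 0.023 0.430
outer loop
vertex 2.663 -0.525 0.601
vertex 2.689 -1.048 0.684
vertex 3.283 -0.29 1.891
endloop
endfacet
facet normal -0.903 0.024 0.429
outer loop
vertex 3.283 -0.29 1.891
vertex 2.689 -1.048 0.684
vertex 3.308 -0.813 1.973
endloop
endfacet
facet normal 0.427 0.160 0.890
outer loop
vertex 3.283 -0.29 1.891
vertex 3.308 -0.813 1.973
vertex 3.71 -0.563 1.735
endloop
endfacet
facet normal -0.428 -0.162 -0.889
outer loop
vertex 2.689 -1.048 0.684
vertex 3.09 -0.797 0.445
vertex 3.116 -1.32 0.528
endloop
endfacet
facet normal -0.409 -0.843 0.350
outer loop
vertex 2.689 -1.048 0.684
vertex 3.116 -1.32 0.528
vertex 3.308 -0.813 1.973
endloop
endfacet
facet normal -0.409 -0.843 0.350
outer loop
vertex 3.308 -0.813 1.973
vertex 3.116 -1.32 0.528
vertex 3.736 -1.085 1.818
endloop
endfacet
facet normal 0.426 0.163 0.890
outer loop
vertex 3.308 -0.813 1.973
vertex 3.736 -1.085 1.818
vertex 3.71 -0.563 1.735
endloop
endfacet
facet normal -0.429 -0.162 -0.889
outer loop
vertex 3.116 -1.32 0.528
vertex 3.09 -0.797 0.445
vertex 3.517 -1.07 0.289
endloop
endfacet
facet normal 0.493 -0.866 -0.079
outer loop
vertex 3.116 -1.32 0.528
vertex 3.517 -1.07 0.289
vertex 3.736 -1.085 1.818
endloop
endfacet
facet normal 0.493 -0.866 -0.079
outer loop
vertex 3.736 -1.085 1.818
vertex 3.517 -1.07 0.289
vertex 4.137 -0.835 1.579
endloop
endfacet
facet normal 0.428 0.163 0.889
outer loop
vertex 3.736 -1.085 1.818
vertex 4.137 -0.835 1.579
vertex 3.71 -0.563 1.735
endloop
endfacet
facet normal -0.427 -0.160 -0.890
outer loop
vertex 3.517 -1.07 0.289
vertex 3.09 -0.797 0.445
vertex 3.492 -0.547 0.207
endloop
endfacet
facet normal 0.903 -0.024 -0.429
outer loop
vertex 3.517 -1.07 0.289
vertex 3.492 -0.547 0.207
vertex 4.137 -0.835 1.579
endloop
endfacet
facet normal 0.903 -0.023 -0.429
outer loop
vertex 4.137 -0.835 1.579
vertex 3.492 -0.547 0.207
vertex 4.111 -0.312 1.496
endloop
endfacet
facet normal 0.428 0.162 0.889
outer loop
vertex 4.137 -0.835 1.579
vertex 4.111 -0.312 1.496
vertex 3.71 -0.563 1.735
endloop
endfacet
facet normal -0.920 0.054 -0.388
outer loop
vertex 2.0 -3.344 3.486
vertex 1.668 -2.119 4.445
vertex 2.328 -2.714 2.796
endloop
endfacet
facet normal 0.208 -0.770 -0.604
outer loop
vertex 4.132 -2.821 3.555
vertex 2.0 -3.344 3.486
vertex 2.328 -2.714 2.796
endloop
endfacet
facet normal -0.920 0.054 -0.388
outer loop
vertex 2.328 -2.714 2.796
vertex 1.668 -2.119 4.445
vertex 1.996 -1.49 3.754
endloop
endfacet
facet normal 0.331 0.636 -0.697
outer loop
vertex 1.996 -1.49 3.754
vertex 4.132 -2.821 3.555
vertex 2.328 -2.714 2.796
endloop
endfacet
facet normal -0.331 -0.636 0.697
outer loop
vertex 2.0 -3.344 3.486
vertex 3.472 -2.226 5.204
vertex 1.668 -2.119 4.445
endloop
endfacet
facet normal 0.209 -0.770 -0.602
outer loop
vertex 3.804 -3.45 4.246
vertex 2.0 -3.344 3.486
vertex 4.132 -2.821 3.555
endloop
endfacet
facet normal -0.331 -0.636 0.697
outer loop
vertex 3.804 -3.45 4.246
vertex 3.472 -2.226 5.204
vertex 2.0 -3.344 3.486
endloop
endfacet
facet normal -0.208 0.770 0.603
outer loop
vertex 1.668 -2.119 4.445
vertex 3.472 -2.226 5.204
vertex 1.996 -1.49 3.754
endloop
endfacet
facet normal 0.331 0.636 -0.697
outer loop
vertex 3.8 -1.596 4.514
vertex 4.132 -2.821 3.555
vertex 1.996 -1.49 3.754
endloop
endfacet
facet normal -0.209 0.770 0.603
outer loop
vertex 1.996 -1.49 3.754
vertex 3.472 -2.226 5.204
vertex 3.8 -1.596 4.514
endloop
endfacet
facet normal 0.920 -0.054 0.388
outer loop
vertex 3.8 -1.596 4.514
vertex 3.804 -3.45 4.246
vertex 4.132 -2.821 3.555
endloop
endfacet
facet normal 0.920 -0.054 0.388
outer loop
vertex 3.472 -2.226 5.204
vertex 3.804 -3.45 4.246
vertex 3.8 -1.596 4.514
endloop
endfacet

endsolid


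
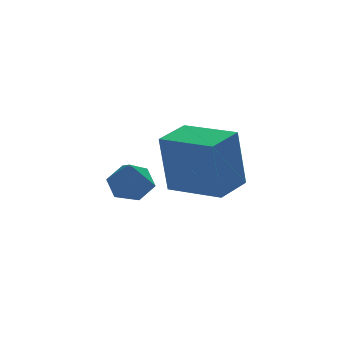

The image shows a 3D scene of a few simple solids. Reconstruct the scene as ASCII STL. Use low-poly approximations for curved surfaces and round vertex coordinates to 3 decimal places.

solid 
facet normal -0.727 -0.682 -0.083
outer loop
vertex -2.645 -3.284 3.463
vertex -3.537 -2.319 3.34
vertex -2.464 -3.302 2.025
endloop
endfacet
facet normal 0.676 -0.731 0.094
outer loop
vertex -1.803 -2.681 2.1
vertex -2.645 -3.284 3.463
vertex -2.464 -3.302 2.025
endloop
endfacet
facet normal -0.726 -0.682 -0.083
outer loop
vertex -2.464 -3.302 2.025
vertex -3.537 -2.319 3.34
vertex -3.356 -2.337 1.901
endloop
endfacet
facet normal 0.124 -0.013 -0.992
outer loop
vertex -3.356 -2.337 1.901
vertex -1.803 -2.681 2.1
vertex -2.464 -3.302 2.025
endloop
endfacet
facet normal -0.124 0.012 0.992
outer loop
vertex -2.645 -3.284 3.463
vertex -2.876 -1.698 3.415
vertex -3.537 -2.319 3.34
endloop
endfacet
facet normal 0.676 -0.731 0.094
outer loop
vertex -1.984 -2.663 3.539
vertex -2.645 -3.284 3.463
vertex -1.803 -2.681 2.1
endloop
endfacet
facet normal -0.125 0.012 0.992
outer loop
vertex -1.984 -2.663 3.539
vertex -2.876 -1.698 3.415
vertex -2.645 -3.284 3.463
endloop
endfacet
facet normal -0.676 0.731 -0.094
outer loop
vertex -3.537 -2.319 3.34
vertex -2.876 -1.698 3.415
vertex -3.356 -2.337 1.901
endloop
endfacet
facet normal 0.125 -0.011 -0.992
outer loop
vertex -2.695 -1.716 1.977
vertex -1.803 -2.681 2.1
vertex -3.356 -2.337 1.901
endloop
endfacet
facet normal -0.676 0.731 -0.094
outer loop
vertex -3.356 -2.337 1.901
vertex -2.876 -1.698 3.415
vertex -2.695 -1.716 1.977
endloop
endfacet
facet normal 0.727 0.682 0.083
outer loop
vertex -2.695 -1.716 1.977
vertex -1.984 -2.663 3.539
vertex -1.803 -2.681 2.1
endloop
endfacet
facet normal 0.726 0.682 0.083
outer loop
vertex -2.876 -1.698 3.415
vertex -1.984 -2.663 3.539
vertex -2.695 -1.716 1.977
endloop
endfacet
facet normal 0.145 0.691 -0.708
outer loop
vertex -3.325 0.014 1.427
vertex -3.727 -0.2 1.136
vertex -3.832 0.19 1.495
endloop
endfacet
facet normal 0.256 0.398 0.881
outer loop
vertex -3.325 0.014 1.427
vertex -3.832 0.19 1.495
vertex -3.933 -1.18 2.144
endloop
endfacet
facet normal 0.145 0.691 -0.708
outer loop
vertex -3.832 0.19 1.495
vertex -3.727 -0.2 1.136
vertex -4.233 -0.024 1.204
endloop
endfacet
facet normal -0.666 0.359 0.654
outer loop
vertex -3.832 0.19 1.495
vertex -4.233 -0.024 1.204
vertex -3.933 -1.18 2.144
endloop
endfacet
facet normal 0.145 0.690 -0.709
outer loop
vertex -4.233 -0.024 1.204
vertex -3.727 -0.2 1.136
vertex -4.128 -0.415 0.845
endloop
endfacet
facet normal -0.967 -0.255 -0.005
outer loop
vertex -4.233 -0.024 1.204
vertex -4.128 -0.415 0.845
vertex -3.933 -1.18 2.144
endloop
endfacet
facet normal 0.146 0.689 -0.710
outer loop
vertex -4.128 -0.415 0.845
vertex -3.727 -0.2 1.136
vertex -3.622 -0.591 0.778
endloop
endfacet
facet normal -0.347 -0.830 -0.437
outer loop
vertex -4.128 -0.415 0.845
vertex -3.622 -0.591 0.778
vertex -3.933 -1.18 2.144
endloop
endfacet
facet normal 0.146 0.689 -0.710
outer loop
vertex -3.622 -0.591 0.778
vertex -3.727 -0.2 1.136
vertex -3.221 -0.376 1.069
endloop
endfacet
facet normal 0.576 -0.790 -0.210
outer loop
vertex -3.622 -0.591 0.778
vertex -3.221 -0.376 1.069
vertex -3.933 -1.18 2.144
endloop
endfacet
facet normal 0.146 0.690 -0.709
outer loop
vertex -3.221 -0.376 1.069
vertex -3.727 -0.2 1.136
vertex -3.325 0.014 1.427
endloop
endfacet
facet normal 0.876 -0.177 0.448
outer loop
vertex -3.221 -0.376 1.069
vertex -3.325 0.014 1.427
vertex -3.933 -1.18 2.144
endloop
endfacet

endsolid
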